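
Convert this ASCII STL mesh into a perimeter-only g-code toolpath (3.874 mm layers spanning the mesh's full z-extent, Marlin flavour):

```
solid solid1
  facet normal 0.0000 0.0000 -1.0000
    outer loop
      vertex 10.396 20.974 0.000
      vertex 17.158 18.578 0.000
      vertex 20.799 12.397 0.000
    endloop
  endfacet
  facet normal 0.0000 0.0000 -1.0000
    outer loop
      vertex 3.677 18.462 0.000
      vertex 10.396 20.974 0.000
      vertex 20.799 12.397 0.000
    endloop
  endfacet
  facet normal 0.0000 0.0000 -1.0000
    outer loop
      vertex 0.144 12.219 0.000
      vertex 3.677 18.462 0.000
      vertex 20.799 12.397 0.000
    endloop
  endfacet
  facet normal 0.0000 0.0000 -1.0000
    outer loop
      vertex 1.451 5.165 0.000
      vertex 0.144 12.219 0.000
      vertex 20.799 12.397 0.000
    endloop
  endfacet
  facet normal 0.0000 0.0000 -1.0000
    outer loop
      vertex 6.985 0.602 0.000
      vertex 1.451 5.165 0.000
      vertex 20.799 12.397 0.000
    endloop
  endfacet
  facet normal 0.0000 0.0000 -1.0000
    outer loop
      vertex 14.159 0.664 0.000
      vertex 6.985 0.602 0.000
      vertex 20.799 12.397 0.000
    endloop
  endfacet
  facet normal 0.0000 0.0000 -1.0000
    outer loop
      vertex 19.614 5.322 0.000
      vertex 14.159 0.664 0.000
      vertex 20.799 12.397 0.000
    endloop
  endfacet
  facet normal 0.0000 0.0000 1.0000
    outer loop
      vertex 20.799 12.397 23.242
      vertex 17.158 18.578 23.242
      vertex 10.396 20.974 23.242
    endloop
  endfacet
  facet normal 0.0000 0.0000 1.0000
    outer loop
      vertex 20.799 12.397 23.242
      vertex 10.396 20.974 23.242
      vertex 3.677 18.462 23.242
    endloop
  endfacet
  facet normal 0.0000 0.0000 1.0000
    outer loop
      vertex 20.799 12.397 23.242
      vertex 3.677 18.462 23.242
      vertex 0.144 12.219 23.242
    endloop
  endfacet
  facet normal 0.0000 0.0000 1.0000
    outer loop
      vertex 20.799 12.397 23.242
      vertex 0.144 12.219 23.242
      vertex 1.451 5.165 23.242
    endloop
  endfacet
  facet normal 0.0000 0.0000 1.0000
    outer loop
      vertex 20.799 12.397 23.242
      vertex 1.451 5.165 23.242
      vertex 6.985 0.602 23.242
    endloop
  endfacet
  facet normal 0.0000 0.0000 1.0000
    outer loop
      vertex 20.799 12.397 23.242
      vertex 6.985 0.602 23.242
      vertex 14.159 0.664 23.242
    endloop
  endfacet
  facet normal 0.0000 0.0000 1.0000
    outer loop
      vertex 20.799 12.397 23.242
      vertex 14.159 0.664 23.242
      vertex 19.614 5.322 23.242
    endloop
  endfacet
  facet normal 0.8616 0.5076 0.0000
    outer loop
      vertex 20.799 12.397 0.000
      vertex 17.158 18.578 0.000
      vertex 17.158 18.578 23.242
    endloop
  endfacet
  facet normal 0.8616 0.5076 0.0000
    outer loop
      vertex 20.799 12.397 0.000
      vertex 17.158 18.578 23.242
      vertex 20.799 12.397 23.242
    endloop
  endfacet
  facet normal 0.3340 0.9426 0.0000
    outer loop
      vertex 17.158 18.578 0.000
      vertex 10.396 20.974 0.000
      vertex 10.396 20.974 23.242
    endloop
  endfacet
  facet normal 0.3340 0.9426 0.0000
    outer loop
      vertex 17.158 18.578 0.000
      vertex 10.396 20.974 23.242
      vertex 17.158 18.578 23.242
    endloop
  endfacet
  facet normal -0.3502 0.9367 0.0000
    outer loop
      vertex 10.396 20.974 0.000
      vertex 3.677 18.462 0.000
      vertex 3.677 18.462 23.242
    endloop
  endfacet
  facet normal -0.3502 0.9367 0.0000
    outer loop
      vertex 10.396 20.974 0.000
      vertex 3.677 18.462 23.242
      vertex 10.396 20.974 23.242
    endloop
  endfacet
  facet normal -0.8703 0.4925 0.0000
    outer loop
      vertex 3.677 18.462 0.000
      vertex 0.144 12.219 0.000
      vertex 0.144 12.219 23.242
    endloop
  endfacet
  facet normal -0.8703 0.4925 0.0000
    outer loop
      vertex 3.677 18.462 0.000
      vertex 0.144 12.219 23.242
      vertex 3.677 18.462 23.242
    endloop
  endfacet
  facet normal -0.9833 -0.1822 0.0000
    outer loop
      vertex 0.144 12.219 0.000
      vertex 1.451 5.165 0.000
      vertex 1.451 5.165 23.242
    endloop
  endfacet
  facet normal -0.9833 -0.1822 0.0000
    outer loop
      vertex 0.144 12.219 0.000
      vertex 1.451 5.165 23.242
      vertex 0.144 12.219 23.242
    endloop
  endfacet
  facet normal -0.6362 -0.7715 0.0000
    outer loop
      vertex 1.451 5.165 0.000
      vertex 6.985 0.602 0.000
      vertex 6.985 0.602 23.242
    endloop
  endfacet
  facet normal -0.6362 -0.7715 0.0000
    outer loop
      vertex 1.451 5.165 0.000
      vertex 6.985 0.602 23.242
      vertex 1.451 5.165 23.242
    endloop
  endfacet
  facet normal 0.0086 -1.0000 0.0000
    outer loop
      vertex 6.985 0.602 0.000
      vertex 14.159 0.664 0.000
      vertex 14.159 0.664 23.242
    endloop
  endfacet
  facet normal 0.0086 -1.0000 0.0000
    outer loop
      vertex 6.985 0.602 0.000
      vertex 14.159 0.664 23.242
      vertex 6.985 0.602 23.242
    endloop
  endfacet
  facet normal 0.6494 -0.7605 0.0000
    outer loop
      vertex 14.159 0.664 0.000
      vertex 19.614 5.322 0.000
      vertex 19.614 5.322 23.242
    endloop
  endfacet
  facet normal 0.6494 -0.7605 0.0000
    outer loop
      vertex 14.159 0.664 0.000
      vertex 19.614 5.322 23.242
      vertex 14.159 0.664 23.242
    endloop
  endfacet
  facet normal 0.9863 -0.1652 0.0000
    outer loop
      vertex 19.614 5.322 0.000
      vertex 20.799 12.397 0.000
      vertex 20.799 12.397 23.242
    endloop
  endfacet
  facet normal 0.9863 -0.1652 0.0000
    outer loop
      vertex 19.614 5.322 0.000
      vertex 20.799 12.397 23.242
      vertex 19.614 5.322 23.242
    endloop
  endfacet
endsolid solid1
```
; perimeter-only toolpath
G21 ; units = mm
G90 ; absolute positioning
G28 ; home
; layer 1
G0 Z3.874
G0 X20.799 Y12.397
G1 X17.158 Y18.578
G1 X10.396 Y20.974
G1 X3.677 Y18.462
G1 X0.144 Y12.219
G1 X1.451 Y5.165
G1 X6.985 Y0.602
G1 X14.159 Y0.664
G1 X19.614 Y5.322
G1 X20.799 Y12.397
; layer 2
G0 Z7.747
G0 X20.799 Y12.397
G1 X17.158 Y18.578
G1 X10.396 Y20.974
G1 X3.677 Y18.462
G1 X0.144 Y12.219
G1 X1.451 Y5.165
G1 X6.985 Y0.602
G1 X14.159 Y0.664
G1 X19.614 Y5.322
G1 X20.799 Y12.397
; layer 3
G0 Z11.621
G0 X20.799 Y12.397
G1 X17.158 Y18.578
G1 X10.396 Y20.974
G1 X3.677 Y18.462
G1 X0.144 Y12.219
G1 X1.451 Y5.165
G1 X6.985 Y0.602
G1 X14.159 Y0.664
G1 X19.614 Y5.322
G1 X20.799 Y12.397
; layer 4
G0 Z15.495
G0 X20.799 Y12.397
G1 X17.158 Y18.578
G1 X10.396 Y20.974
G1 X3.677 Y18.462
G1 X0.144 Y12.219
G1 X1.451 Y5.165
G1 X6.985 Y0.602
G1 X14.159 Y0.664
G1 X19.614 Y5.322
G1 X20.799 Y12.397
; layer 5
G0 Z19.368
G0 X20.799 Y12.397
G1 X17.158 Y18.578
G1 X10.396 Y20.974
G1 X3.677 Y18.462
G1 X0.144 Y12.219
G1 X1.451 Y5.165
G1 X6.985 Y0.602
G1 X14.159 Y0.664
G1 X19.614 Y5.322
G1 X20.799 Y12.397
; layer 6
G0 Z23.242
G0 X20.799 Y12.397
G1 X17.158 Y18.578
G1 X10.396 Y20.974
G1 X3.677 Y18.462
G1 X0.144 Y12.219
G1 X1.451 Y5.165
G1 X6.985 Y0.602
G1 X14.159 Y0.664
G1 X19.614 Y5.322
G1 X20.799 Y12.397
M2 ; end

The solid is a regular 9-sided prism (a cylinder approximated with 9 flat sides), circumscribed radius ≈ 10.5 mm, height ≈ 23.2 mm. Slicing at Δz = 3.874 mm — 6 equal slices spanning the solid's height, so layer i sits at z = i·h/6 — gives 6 non-empty perimeters. Each is a 9-segment closed polygon; G0 lifts to the layer z and rapids to the start vertex, then G1 traces the edges.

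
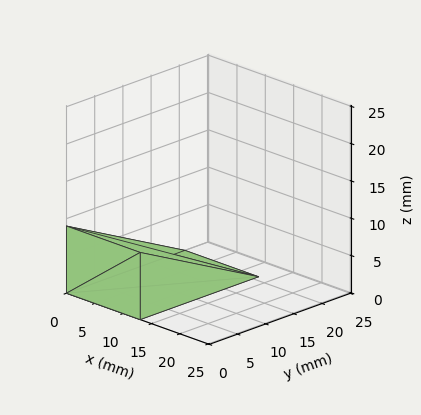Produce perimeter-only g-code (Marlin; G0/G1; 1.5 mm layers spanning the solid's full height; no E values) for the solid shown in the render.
Reading the render: the shape is a wedge (ramp): 13 × 21 mm base, rising to 9 mm along the y=0 edge and sloping linearly to z=0 at y=21 (dimensions read to the nearest mm from the axis ticks). For the g-code, the solid's height is divided into equal slices at the stated Δz and each level perimeter traced with G1 moves after a G0 lift.

; perimeter-only toolpath
G21 ; units = mm
G90 ; absolute positioning
G28 ; home
; layer 1
G0 Z1.5
G0 X0.0 Y0.0
G1 X13.0 Y0.0
G1 X13.0 Y17.5
G1 X0.0 Y17.5
G1 X0.0 Y0.0
; layer 2
G0 Z3.0
G0 X0.0 Y0.0
G1 X13.0 Y0.0
G1 X13.0 Y14.0
G1 X0.0 Y14.0
G1 X0.0 Y0.0
; layer 3
G0 Z4.5
G0 X0.0 Y0.0
G1 X13.0 Y0.0
G1 X13.0 Y10.5
G1 X0.0 Y10.5
G1 X0.0 Y0.0
; layer 4
G0 Z6.0
G0 X0.0 Y0.0
G1 X13.0 Y0.0
G1 X13.0 Y7.0
G1 X0.0 Y7.0
G1 X0.0 Y0.0
; layer 5
G0 Z7.5
G0 X0.0 Y0.0
G1 X13.0 Y0.0
G1 X13.0 Y3.5
G1 X0.0 Y3.5
G1 X0.0 Y0.0
M2 ; end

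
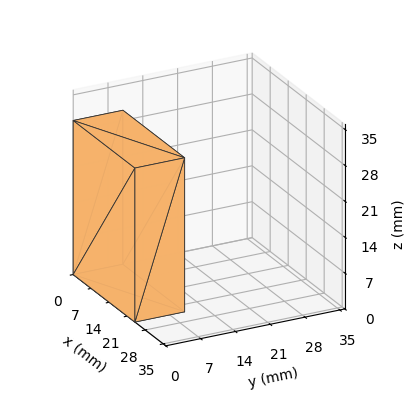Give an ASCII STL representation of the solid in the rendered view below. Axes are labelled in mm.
Reading the render: the shape is a rectangular box, roughly 24 × 10 mm footprint and 30 mm tall (dimensions read to the nearest mm from the axis ticks). For the STL, each face is triangulated and given an outward normal.

solid part
  facet normal 0.0000 0.0000 -1.0000
    outer loop
      vertex 24.00 10.00 0.00
      vertex 24.00 0.00 0.00
      vertex 0.00 0.00 0.00
    endloop
  endfacet
  facet normal 0.0000 0.0000 -1.0000
    outer loop
      vertex 0.00 10.00 0.00
      vertex 24.00 10.00 0.00
      vertex 0.00 0.00 0.00
    endloop
  endfacet
  facet normal 0.0000 0.0000 1.0000
    outer loop
      vertex 0.00 0.00 30.00
      vertex 24.00 0.00 30.00
      vertex 24.00 10.00 30.00
    endloop
  endfacet
  facet normal 0.0000 0.0000 1.0000
    outer loop
      vertex 0.00 0.00 30.00
      vertex 24.00 10.00 30.00
      vertex 0.00 10.00 30.00
    endloop
  endfacet
  facet normal 0.0000 -1.0000 0.0000
    outer loop
      vertex 0.00 0.00 0.00
      vertex 24.00 0.00 0.00
      vertex 24.00 0.00 30.00
    endloop
  endfacet
  facet normal 0.0000 -1.0000 0.0000
    outer loop
      vertex 0.00 0.00 0.00
      vertex 24.00 0.00 30.00
      vertex 0.00 0.00 30.00
    endloop
  endfacet
  facet normal 0.0000 1.0000 0.0000
    outer loop
      vertex 24.00 10.00 30.00
      vertex 24.00 10.00 0.00
      vertex 0.00 10.00 0.00
    endloop
  endfacet
  facet normal 0.0000 1.0000 0.0000
    outer loop
      vertex 0.00 10.00 30.00
      vertex 24.00 10.00 30.00
      vertex 0.00 10.00 0.00
    endloop
  endfacet
  facet normal -1.0000 0.0000 0.0000
    outer loop
      vertex 0.00 10.00 30.00
      vertex 0.00 10.00 0.00
      vertex 0.00 0.00 0.00
    endloop
  endfacet
  facet normal -1.0000 0.0000 0.0000
    outer loop
      vertex 0.00 0.00 30.00
      vertex 0.00 10.00 30.00
      vertex 0.00 0.00 0.00
    endloop
  endfacet
  facet normal 1.0000 0.0000 0.0000
    outer loop
      vertex 24.00 0.00 0.00
      vertex 24.00 10.00 0.00
      vertex 24.00 10.00 30.00
    endloop
  endfacet
  facet normal 1.0000 0.0000 0.0000
    outer loop
      vertex 24.00 0.00 0.00
      vertex 24.00 10.00 30.00
      vertex 24.00 0.00 30.00
    endloop
  endfacet
endsolid part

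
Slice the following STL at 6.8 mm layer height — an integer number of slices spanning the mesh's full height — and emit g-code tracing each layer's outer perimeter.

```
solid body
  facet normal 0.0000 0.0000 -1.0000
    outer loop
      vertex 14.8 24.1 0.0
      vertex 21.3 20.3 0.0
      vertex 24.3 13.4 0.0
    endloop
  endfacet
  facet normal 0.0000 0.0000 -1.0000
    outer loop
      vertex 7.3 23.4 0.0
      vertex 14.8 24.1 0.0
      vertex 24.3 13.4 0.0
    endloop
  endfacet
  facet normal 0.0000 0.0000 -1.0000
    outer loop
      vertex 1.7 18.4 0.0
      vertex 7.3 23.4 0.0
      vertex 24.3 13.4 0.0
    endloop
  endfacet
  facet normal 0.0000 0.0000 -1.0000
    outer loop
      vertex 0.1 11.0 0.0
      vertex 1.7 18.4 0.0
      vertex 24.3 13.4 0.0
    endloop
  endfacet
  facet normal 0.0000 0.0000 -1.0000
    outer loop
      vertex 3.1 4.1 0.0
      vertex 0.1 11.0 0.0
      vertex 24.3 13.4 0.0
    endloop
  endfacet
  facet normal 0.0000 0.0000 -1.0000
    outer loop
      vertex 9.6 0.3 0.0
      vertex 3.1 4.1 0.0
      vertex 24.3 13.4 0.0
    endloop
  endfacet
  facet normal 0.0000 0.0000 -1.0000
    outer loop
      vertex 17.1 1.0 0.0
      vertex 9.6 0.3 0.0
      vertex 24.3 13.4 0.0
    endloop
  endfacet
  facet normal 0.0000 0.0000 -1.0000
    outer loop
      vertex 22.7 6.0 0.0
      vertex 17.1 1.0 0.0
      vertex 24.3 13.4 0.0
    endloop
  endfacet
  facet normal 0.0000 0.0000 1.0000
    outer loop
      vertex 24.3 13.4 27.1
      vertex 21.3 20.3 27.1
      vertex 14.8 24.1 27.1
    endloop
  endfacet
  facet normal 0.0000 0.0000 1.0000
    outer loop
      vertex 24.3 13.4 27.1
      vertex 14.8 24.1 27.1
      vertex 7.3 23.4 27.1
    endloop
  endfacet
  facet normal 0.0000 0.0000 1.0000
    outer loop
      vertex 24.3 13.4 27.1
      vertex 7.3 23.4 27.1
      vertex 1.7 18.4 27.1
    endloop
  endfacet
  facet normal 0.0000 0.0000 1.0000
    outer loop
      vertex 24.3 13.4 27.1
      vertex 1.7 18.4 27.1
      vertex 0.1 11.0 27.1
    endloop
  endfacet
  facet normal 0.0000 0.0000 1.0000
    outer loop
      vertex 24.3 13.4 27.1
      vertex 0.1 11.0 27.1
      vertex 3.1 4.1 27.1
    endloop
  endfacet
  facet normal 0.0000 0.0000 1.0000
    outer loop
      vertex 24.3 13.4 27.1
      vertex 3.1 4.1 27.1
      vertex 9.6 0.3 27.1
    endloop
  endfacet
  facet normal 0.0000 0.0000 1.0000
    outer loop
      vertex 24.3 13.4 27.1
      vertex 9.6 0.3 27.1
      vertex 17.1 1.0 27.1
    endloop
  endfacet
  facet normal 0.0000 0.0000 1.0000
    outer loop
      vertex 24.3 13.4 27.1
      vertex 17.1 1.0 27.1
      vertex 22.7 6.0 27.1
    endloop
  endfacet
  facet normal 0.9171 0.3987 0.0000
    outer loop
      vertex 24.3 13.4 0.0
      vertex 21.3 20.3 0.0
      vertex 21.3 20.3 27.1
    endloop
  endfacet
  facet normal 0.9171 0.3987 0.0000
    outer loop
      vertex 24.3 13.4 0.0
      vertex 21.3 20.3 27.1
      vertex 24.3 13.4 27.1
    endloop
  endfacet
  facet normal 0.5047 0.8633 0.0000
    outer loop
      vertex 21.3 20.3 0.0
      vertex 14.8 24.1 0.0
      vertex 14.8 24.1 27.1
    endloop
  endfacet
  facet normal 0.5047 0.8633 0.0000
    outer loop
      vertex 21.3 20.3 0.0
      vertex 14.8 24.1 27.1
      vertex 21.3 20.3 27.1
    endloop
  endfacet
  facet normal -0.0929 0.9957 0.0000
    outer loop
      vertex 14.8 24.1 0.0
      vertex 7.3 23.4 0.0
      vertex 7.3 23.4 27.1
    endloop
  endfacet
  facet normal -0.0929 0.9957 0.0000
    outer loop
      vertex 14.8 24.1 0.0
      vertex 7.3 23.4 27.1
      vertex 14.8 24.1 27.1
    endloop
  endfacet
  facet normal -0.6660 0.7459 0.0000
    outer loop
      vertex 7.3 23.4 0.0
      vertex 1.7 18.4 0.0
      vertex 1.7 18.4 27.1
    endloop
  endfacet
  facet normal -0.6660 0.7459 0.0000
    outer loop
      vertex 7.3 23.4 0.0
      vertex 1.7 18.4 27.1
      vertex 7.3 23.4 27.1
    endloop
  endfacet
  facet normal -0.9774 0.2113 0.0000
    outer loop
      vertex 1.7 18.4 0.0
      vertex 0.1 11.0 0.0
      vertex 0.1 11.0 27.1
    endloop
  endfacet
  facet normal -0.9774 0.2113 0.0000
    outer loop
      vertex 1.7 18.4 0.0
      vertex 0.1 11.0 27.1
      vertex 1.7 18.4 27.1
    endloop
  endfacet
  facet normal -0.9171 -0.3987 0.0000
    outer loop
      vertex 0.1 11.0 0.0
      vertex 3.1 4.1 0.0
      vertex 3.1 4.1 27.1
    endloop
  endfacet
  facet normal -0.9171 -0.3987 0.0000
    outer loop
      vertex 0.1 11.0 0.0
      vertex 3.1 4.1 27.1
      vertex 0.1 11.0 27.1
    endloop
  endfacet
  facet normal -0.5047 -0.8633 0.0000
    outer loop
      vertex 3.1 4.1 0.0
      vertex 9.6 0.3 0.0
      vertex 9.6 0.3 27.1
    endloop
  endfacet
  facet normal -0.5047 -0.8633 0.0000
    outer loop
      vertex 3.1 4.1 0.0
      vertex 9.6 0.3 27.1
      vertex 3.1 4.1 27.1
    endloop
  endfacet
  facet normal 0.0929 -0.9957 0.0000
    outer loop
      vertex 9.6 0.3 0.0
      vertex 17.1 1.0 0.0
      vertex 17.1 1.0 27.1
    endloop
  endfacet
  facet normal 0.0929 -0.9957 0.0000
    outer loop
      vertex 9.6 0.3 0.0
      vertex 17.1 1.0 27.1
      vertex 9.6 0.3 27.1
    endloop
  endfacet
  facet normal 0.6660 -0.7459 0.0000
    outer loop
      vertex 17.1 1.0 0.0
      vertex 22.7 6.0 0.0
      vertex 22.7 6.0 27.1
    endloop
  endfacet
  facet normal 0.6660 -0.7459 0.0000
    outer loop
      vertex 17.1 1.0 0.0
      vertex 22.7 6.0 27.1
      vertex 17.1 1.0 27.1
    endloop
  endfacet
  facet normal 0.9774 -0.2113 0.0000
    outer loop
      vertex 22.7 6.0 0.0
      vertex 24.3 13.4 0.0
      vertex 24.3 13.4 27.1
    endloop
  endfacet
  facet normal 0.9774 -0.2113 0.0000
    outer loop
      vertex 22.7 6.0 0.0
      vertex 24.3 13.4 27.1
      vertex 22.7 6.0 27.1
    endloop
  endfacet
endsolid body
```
; perimeter-only toolpath
G21 ; units = mm
G90 ; absolute positioning
G28 ; home
; layer 1
G0 Z6.8
G0 X24.3 Y13.4
G1 X21.3 Y20.3
G1 X14.8 Y24.1
G1 X7.3 Y23.4
G1 X1.7 Y18.4
G1 X0.1 Y11.0
G1 X3.1 Y4.1
G1 X9.6 Y0.3
G1 X17.1 Y1.0
G1 X22.7 Y6.0
G1 X24.3 Y13.4
; layer 2
G0 Z13.6
G0 X24.3 Y13.4
G1 X21.3 Y20.3
G1 X14.8 Y24.1
G1 X7.3 Y23.4
G1 X1.7 Y18.4
G1 X0.1 Y11.0
G1 X3.1 Y4.1
G1 X9.6 Y0.3
G1 X17.1 Y1.0
G1 X22.7 Y6.0
G1 X24.3 Y13.4
; layer 3
G0 Z20.3
G0 X24.3 Y13.4
G1 X21.3 Y20.3
G1 X14.8 Y24.1
G1 X7.3 Y23.4
G1 X1.7 Y18.4
G1 X0.1 Y11.0
G1 X3.1 Y4.1
G1 X9.6 Y0.3
G1 X17.1 Y1.0
G1 X22.7 Y6.0
G1 X24.3 Y13.4
; layer 4
G0 Z27.1
G0 X24.3 Y13.4
G1 X21.3 Y20.3
G1 X14.8 Y24.1
G1 X7.3 Y23.4
G1 X1.7 Y18.4
G1 X0.1 Y11.0
G1 X3.1 Y4.1
G1 X9.6 Y0.3
G1 X17.1 Y1.0
G1 X22.7 Y6.0
G1 X24.3 Y13.4
M2 ; end

The solid is a regular 10-sided prism (a cylinder approximated with 10 flat sides), circumscribed radius ≈ 12.2 mm, height ≈ 27.1 mm. Slicing at Δz = 6.8 mm — 4 equal slices spanning the solid's height, so layer i sits at z = i·h/4 — gives 4 non-empty perimeters. Each is a 10-segment closed polygon; G0 lifts to the layer z and rapids to the start vertex, then G1 traces the edges.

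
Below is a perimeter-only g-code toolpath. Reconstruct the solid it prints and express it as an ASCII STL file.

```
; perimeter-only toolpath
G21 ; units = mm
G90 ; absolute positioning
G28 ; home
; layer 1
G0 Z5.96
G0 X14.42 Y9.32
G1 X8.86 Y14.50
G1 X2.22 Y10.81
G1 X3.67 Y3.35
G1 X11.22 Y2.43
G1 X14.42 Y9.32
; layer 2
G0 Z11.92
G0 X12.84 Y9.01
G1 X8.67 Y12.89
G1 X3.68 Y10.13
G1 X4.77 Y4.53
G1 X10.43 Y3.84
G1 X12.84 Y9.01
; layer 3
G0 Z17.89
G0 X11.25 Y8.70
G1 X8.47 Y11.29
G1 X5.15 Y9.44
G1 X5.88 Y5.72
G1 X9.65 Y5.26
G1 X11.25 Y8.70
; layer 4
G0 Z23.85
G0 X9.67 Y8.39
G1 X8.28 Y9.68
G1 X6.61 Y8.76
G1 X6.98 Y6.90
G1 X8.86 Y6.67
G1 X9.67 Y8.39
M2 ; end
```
solid part
  facet normal 0.0000 0.0000 -1.0000
    outer loop
      vertex 0.75 11.49 0.00
      vertex 9.06 16.10 0.00
      vertex 16.01 9.63 0.00
    endloop
  endfacet
  facet normal 0.0000 0.0000 -1.0000
    outer loop
      vertex 2.57 2.17 0.00
      vertex 0.75 11.49 0.00
      vertex 16.01 9.63 0.00
    endloop
  endfacet
  facet normal 0.0000 0.0000 -1.0000
    outer loop
      vertex 12.00 1.02 0.00
      vertex 2.57 2.17 0.00
      vertex 16.01 9.63 0.00
    endloop
  endfacet
  facet normal 0.6656 0.7149 0.2142
    outer loop
      vertex 16.01 9.63 0.00
      vertex 9.06 16.10 0.00
      vertex 8.08 8.08 29.81
    endloop
  endfacet
  facet normal -0.4738 0.8542 0.2142
    outer loop
      vertex 9.06 16.10 0.00
      vertex 0.75 11.49 0.00
      vertex 8.08 8.08 29.81
    endloop
  endfacet
  facet normal -0.9587 -0.1872 0.2143
    outer loop
      vertex 0.75 11.49 0.00
      vertex 2.57 2.17 0.00
      vertex 8.08 8.08 29.81
    endloop
  endfacet
  facet normal -0.1182 -0.9696 0.2141
    outer loop
      vertex 2.57 2.17 0.00
      vertex 12.00 1.02 0.00
      vertex 8.08 8.08 29.81
    endloop
  endfacet
  facet normal 0.8855 -0.4124 0.2141
    outer loop
      vertex 12.00 1.02 0.00
      vertex 16.01 9.63 0.00
      vertex 8.08 8.08 29.81
    endloop
  endfacet
endsolid part

The G0 Z moves step by Δz≈5.96 mm. The G1 loops shrink linearly with z, so the solid tapers from its base footprint up to z≈29.8. Closing with a flat bottom cap and the tapered top and triangulating gives 8 facets — a regular 5-sided pyramid, base circumscribed radius ≈ 8.08 mm, apex at z ≈ 29.8 mm.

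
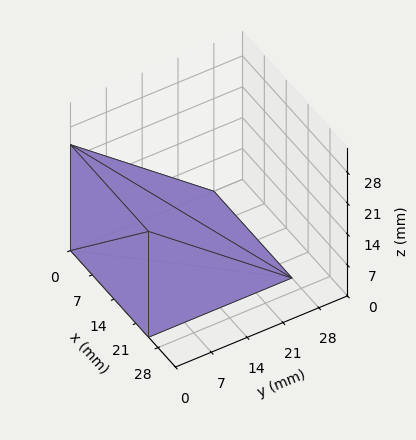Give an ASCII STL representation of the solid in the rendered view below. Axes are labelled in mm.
Reading the render: the shape is a wedge (ramp): 25 × 28 mm base, rising to 24 mm along the y=0 edge and sloping linearly to z=0 at y=28 (dimensions read to the nearest mm from the axis ticks). For the STL, each face is triangulated and given an outward normal.

solid part
  facet normal 0.0000 0.0000 -1.0000
    outer loop
      vertex 25.00 28.00 0.00
      vertex 25.00 0.00 0.00
      vertex 0.00 0.00 0.00
    endloop
  endfacet
  facet normal 0.0000 0.0000 -1.0000
    outer loop
      vertex 0.00 28.00 0.00
      vertex 25.00 28.00 0.00
      vertex 0.00 0.00 0.00
    endloop
  endfacet
  facet normal 0.0000 -1.0000 0.0000
    outer loop
      vertex 0.00 0.00 0.00
      vertex 25.00 0.00 0.00
      vertex 25.00 0.00 24.00
    endloop
  endfacet
  facet normal 0.0000 -1.0000 0.0000
    outer loop
      vertex 0.00 0.00 0.00
      vertex 25.00 0.00 24.00
      vertex 0.00 0.00 24.00
    endloop
  endfacet
  facet normal 0.0000 0.6508 0.7593
    outer loop
      vertex 0.00 0.00 24.00
      vertex 25.00 0.00 24.00
      vertex 25.00 28.00 0.00
    endloop
  endfacet
  facet normal 0.0000 0.6508 0.7593
    outer loop
      vertex 0.00 0.00 24.00
      vertex 25.00 28.00 0.00
      vertex 0.00 28.00 0.00
    endloop
  endfacet
  facet normal -1.0000 0.0000 0.0000
    outer loop
      vertex 0.00 0.00 24.00
      vertex 0.00 28.00 0.00
      vertex 0.00 0.00 0.00
    endloop
  endfacet
  facet normal 1.0000 0.0000 0.0000
    outer loop
      vertex 25.00 0.00 0.00
      vertex 25.00 28.00 0.00
      vertex 25.00 0.00 24.00
    endloop
  endfacet
endsolid part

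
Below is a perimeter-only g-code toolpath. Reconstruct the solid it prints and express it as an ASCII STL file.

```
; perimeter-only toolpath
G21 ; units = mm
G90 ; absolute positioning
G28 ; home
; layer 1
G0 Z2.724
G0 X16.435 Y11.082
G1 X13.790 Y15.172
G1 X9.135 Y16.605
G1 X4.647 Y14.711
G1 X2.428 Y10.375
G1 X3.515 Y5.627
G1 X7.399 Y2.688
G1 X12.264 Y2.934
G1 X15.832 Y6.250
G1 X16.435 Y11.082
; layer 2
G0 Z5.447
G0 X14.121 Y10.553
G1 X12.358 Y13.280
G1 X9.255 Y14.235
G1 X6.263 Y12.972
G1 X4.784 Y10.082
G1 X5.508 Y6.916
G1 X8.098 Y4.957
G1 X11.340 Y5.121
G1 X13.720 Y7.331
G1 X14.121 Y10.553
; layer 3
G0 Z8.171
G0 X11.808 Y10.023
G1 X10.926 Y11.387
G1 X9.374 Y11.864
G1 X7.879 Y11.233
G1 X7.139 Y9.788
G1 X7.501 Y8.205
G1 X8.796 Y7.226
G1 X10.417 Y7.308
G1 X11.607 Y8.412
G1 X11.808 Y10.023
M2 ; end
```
solid part
  facet normal 0.0000 0.0000 -1.0000
    outer loop
      vertex 9.015 18.976 0.000
      vertex 15.222 17.065 0.000
      vertex 18.749 11.612 0.000
    endloop
  endfacet
  facet normal 0.0000 0.0000 -1.0000
    outer loop
      vertex 3.032 16.450 0.000
      vertex 9.015 18.976 0.000
      vertex 18.749 11.612 0.000
    endloop
  endfacet
  facet normal 0.0000 0.0000 -1.0000
    outer loop
      vertex 0.073 10.669 0.000
      vertex 3.032 16.450 0.000
      vertex 18.749 11.612 0.000
    endloop
  endfacet
  facet normal 0.0000 0.0000 -1.0000
    outer loop
      vertex 1.522 4.338 0.000
      vertex 0.073 10.669 0.000
      vertex 18.749 11.612 0.000
    endloop
  endfacet
  facet normal 0.0000 0.0000 -1.0000
    outer loop
      vertex 6.701 0.420 0.000
      vertex 1.522 4.338 0.000
      vertex 18.749 11.612 0.000
    endloop
  endfacet
  facet normal 0.0000 0.0000 -1.0000
    outer loop
      vertex 13.187 0.748 0.000
      vertex 6.701 0.420 0.000
      vertex 18.749 11.612 0.000
    endloop
  endfacet
  facet normal 0.0000 0.0000 -1.0000
    outer loop
      vertex 17.945 5.168 0.000
      vertex 13.187 0.748 0.000
      vertex 18.749 11.612 0.000
    endloop
  endfacet
  facet normal 0.6497 0.4202 0.6335
    outer loop
      vertex 18.749 11.612 0.000
      vertex 15.222 17.065 0.000
      vertex 9.494 9.494 10.895
    endloop
  endfacet
  facet normal 0.2277 0.7395 0.6335
    outer loop
      vertex 15.222 17.065 0.000
      vertex 9.015 18.976 0.000
      vertex 9.494 9.494 10.895
    endloop
  endfacet
  facet normal -0.3009 0.7128 0.6336
    outer loop
      vertex 9.015 18.976 0.000
      vertex 3.032 16.450 0.000
      vertex 9.494 9.494 10.895
    endloop
  endfacet
  facet normal -0.6887 0.3525 0.6336
    outer loop
      vertex 3.032 16.450 0.000
      vertex 0.073 10.669 0.000
      vertex 9.494 9.494 10.895
    endloop
  endfacet
  facet normal -0.7542 -0.1726 0.6335
    outer loop
      vertex 0.073 10.669 0.000
      vertex 1.522 4.338 0.000
      vertex 9.494 9.494 10.895
    endloop
  endfacet
  facet normal -0.4668 -0.6170 0.6336
    outer loop
      vertex 1.522 4.338 0.000
      vertex 6.701 0.420 0.000
      vertex 9.494 9.494 10.895
    endloop
  endfacet
  facet normal 0.0391 -0.7727 0.6335
    outer loop
      vertex 6.701 0.420 0.000
      vertex 13.187 0.748 0.000
      vertex 9.494 9.494 10.895
    endloop
  endfacet
  facet normal 0.5266 -0.5669 0.6335
    outer loop
      vertex 13.187 0.748 0.000
      vertex 17.945 5.168 0.000
      vertex 9.494 9.494 10.895
    endloop
  endfacet
  facet normal 0.7677 -0.0958 0.6336
    outer loop
      vertex 17.945 5.168 0.000
      vertex 18.749 11.612 0.000
      vertex 9.494 9.494 10.895
    endloop
  endfacet
endsolid part

The G0 Z moves step by Δz≈2.724 mm. The G1 loops shrink linearly with z, so the solid tapers from its base footprint up to z≈10.9. Closing with a flat bottom cap and the tapered top and triangulating gives 16 facets — a regular 9-sided pyramid, base circumscribed radius ≈ 9.49 mm, apex at z ≈ 10.9 mm.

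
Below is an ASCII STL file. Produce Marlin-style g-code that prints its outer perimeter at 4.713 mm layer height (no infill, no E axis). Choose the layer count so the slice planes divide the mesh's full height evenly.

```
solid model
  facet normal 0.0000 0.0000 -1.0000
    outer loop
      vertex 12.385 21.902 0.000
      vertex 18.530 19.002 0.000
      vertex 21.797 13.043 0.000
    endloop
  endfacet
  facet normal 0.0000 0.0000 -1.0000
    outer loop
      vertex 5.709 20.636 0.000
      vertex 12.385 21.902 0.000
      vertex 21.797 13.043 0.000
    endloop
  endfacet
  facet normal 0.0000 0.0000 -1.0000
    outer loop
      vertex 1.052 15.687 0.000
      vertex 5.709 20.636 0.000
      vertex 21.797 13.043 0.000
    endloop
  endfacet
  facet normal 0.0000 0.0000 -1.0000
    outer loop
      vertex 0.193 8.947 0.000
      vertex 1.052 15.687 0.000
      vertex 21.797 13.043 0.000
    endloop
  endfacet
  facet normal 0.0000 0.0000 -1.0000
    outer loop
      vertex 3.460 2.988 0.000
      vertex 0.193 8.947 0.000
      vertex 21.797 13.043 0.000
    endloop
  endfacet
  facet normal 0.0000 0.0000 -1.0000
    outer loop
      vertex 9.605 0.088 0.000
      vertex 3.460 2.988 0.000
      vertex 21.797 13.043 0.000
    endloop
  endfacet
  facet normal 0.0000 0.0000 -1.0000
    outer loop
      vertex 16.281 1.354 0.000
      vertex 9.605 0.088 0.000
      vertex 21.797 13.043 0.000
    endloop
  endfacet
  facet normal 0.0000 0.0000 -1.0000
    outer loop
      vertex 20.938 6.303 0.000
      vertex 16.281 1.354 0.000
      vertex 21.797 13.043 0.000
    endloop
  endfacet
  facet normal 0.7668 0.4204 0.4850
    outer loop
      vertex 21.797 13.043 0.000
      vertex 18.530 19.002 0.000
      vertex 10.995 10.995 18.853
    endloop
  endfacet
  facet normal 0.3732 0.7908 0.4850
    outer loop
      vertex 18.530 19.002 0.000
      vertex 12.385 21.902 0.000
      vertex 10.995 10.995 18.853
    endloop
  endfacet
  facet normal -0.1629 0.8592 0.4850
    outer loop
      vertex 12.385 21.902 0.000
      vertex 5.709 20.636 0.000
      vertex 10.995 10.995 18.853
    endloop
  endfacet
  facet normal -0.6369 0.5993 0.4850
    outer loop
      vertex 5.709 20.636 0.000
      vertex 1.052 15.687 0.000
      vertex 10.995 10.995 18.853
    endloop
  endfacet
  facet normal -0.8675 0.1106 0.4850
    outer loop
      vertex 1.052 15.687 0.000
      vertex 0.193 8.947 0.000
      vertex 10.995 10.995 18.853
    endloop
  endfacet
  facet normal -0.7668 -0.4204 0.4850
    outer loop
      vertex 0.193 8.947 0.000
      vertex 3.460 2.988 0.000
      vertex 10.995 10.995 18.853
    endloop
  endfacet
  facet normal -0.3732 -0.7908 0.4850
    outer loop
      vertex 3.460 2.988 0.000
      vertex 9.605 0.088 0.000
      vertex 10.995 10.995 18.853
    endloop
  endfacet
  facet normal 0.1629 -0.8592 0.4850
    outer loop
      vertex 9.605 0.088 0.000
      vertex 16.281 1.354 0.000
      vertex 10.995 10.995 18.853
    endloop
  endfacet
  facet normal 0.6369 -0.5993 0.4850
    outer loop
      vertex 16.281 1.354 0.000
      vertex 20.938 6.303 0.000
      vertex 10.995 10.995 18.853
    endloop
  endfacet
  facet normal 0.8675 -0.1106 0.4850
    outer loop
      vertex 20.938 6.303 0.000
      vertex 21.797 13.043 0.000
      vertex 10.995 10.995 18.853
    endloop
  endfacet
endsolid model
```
; perimeter-only toolpath
G21 ; units = mm
G90 ; absolute positioning
G28 ; home
; layer 1
G0 Z4.713
G0 X19.097 Y12.531
G1 X16.646 Y17.000
G1 X12.037 Y19.175
G1 X7.030 Y18.226
G1 X3.538 Y14.514
G1 X2.893 Y9.459
G1 X5.344 Y4.990
G1 X9.953 Y2.815
G1 X14.959 Y3.764
G1 X18.452 Y7.476
G1 X19.097 Y12.531
; layer 2
G0 Z9.427
G0 X16.396 Y12.019
G1 X14.762 Y14.998
G1 X11.690 Y16.448
G1 X8.352 Y15.816
G1 X6.023 Y13.341
G1 X5.594 Y9.971
G1 X7.227 Y6.991
G1 X10.300 Y5.541
G1 X13.638 Y6.175
G1 X15.966 Y8.649
G1 X16.396 Y12.019
; layer 3
G0 Z14.140
G0 X13.695 Y11.507
G1 X12.879 Y12.997
G1 X11.342 Y13.722
G1 X9.674 Y13.405
G1 X8.509 Y12.168
G1 X8.294 Y10.483
G1 X9.111 Y8.993
G1 X10.648 Y8.268
G1 X12.316 Y8.585
G1 X13.481 Y9.822
G1 X13.695 Y11.507
M2 ; end

The solid is a regular 10-sided pyramid, base circumscribed radius ≈ 11 mm, apex at z ≈ 18.9 mm. Slicing at Δz = 4.713 mm — 4 equal slices spanning the solid's height, so layer i sits at z = i·h/4 — gives 3 non-empty perimeters. Each is a 10-segment closed polygon; G0 lifts to the layer z and rapids to the start vertex, then G1 traces the edges. The cross-section shrinks linearly with z (the slice at the apex is degenerate and omitted).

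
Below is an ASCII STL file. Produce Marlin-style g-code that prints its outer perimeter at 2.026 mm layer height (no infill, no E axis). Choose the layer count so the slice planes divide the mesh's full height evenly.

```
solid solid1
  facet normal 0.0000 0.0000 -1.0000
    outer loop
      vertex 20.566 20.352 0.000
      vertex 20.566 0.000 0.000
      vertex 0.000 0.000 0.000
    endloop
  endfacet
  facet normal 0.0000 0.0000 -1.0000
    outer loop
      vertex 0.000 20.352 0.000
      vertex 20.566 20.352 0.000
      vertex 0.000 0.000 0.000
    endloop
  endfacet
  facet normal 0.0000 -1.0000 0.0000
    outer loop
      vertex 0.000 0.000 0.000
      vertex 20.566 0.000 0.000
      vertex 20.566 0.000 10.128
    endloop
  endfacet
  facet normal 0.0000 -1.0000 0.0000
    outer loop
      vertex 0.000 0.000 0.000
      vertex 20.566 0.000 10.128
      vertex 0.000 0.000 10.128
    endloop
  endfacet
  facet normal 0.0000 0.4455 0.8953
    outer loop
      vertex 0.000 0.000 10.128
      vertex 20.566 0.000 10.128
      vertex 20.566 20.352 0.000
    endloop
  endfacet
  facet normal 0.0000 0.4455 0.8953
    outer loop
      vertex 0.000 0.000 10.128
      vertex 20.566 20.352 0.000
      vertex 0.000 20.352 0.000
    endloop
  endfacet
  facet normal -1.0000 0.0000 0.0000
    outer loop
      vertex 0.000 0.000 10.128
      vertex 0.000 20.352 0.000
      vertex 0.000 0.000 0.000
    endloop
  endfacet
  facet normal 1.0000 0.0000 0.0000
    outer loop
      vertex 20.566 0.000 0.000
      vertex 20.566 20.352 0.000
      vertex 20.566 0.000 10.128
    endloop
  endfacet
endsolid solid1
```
; perimeter-only toolpath
G21 ; units = mm
G90 ; absolute positioning
G28 ; home
; layer 1
G0 Z2.026
G0 X0.000 Y0.000
G1 X20.566 Y0.000
G1 X20.566 Y16.282
G1 X0.000 Y16.282
G1 X0.000 Y0.000
; layer 2
G0 Z4.051
G0 X0.000 Y0.000
G1 X20.566 Y0.000
G1 X20.566 Y12.211
G1 X0.000 Y12.211
G1 X0.000 Y0.000
; layer 3
G0 Z6.077
G0 X0.000 Y0.000
G1 X20.566 Y0.000
G1 X20.566 Y8.141
G1 X0.000 Y8.141
G1 X0.000 Y0.000
; layer 4
G0 Z8.102
G0 X0.000 Y0.000
G1 X20.566 Y0.000
G1 X20.566 Y4.070
G1 X0.000 Y4.070
G1 X0.000 Y0.000
M2 ; end

The solid is a wedge (ramp): 20.6 × 20.4 mm base, rising to 10.1 mm along the y=0 edge and sloping linearly to z=0 at y=20.4. Slicing at Δz = 2.026 mm — 5 equal slices spanning the solid's height, so layer i sits at z = i·h/5 — gives 4 non-empty perimeters. Each is a 4-segment closed polygon; G0 lifts to the layer z and rapids to the start vertex, then G1 traces the edges. The cross-section shrinks linearly with z (the slice at the apex is degenerate and omitted).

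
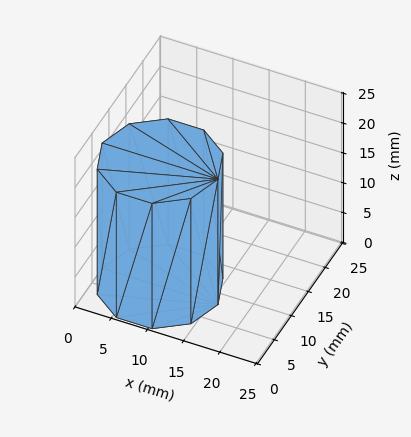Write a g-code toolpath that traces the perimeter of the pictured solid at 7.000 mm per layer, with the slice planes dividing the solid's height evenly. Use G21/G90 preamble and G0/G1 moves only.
Reading the render: the shape is a regular 10-sided prism (a cylinder approximated with 10 flat sides), circumscribed radius ≈ 8 mm, height ≈ 21 mm (dimensions read to the nearest mm from the axis ticks). For the g-code, the solid's height is divided into equal slices at the stated Δz and each level perimeter traced with G1 moves after a G0 lift.

; perimeter-only toolpath
G21 ; units = mm
G90 ; absolute positioning
G28 ; home
; layer 1
G0 Z7.000
G0 X16.000 Y8.000
G1 X14.472 Y12.702
G1 X10.472 Y15.608
G1 X5.528 Y15.608
G1 X1.528 Y12.702
G1 X0.000 Y8.000
G1 X1.528 Y3.298
G1 X5.528 Y0.392
G1 X10.472 Y0.392
G1 X14.472 Y3.298
G1 X16.000 Y8.000
; layer 2
G0 Z14.000
G0 X16.000 Y8.000
G1 X14.472 Y12.702
G1 X10.472 Y15.608
G1 X5.528 Y15.608
G1 X1.528 Y12.702
G1 X0.000 Y8.000
G1 X1.528 Y3.298
G1 X5.528 Y0.392
G1 X10.472 Y0.392
G1 X14.472 Y3.298
G1 X16.000 Y8.000
; layer 3
G0 Z21.000
G0 X16.000 Y8.000
G1 X14.472 Y12.702
G1 X10.472 Y15.608
G1 X5.528 Y15.608
G1 X1.528 Y12.702
G1 X0.000 Y8.000
G1 X1.528 Y3.298
G1 X5.528 Y0.392
G1 X10.472 Y0.392
G1 X14.472 Y3.298
G1 X16.000 Y8.000
M2 ; end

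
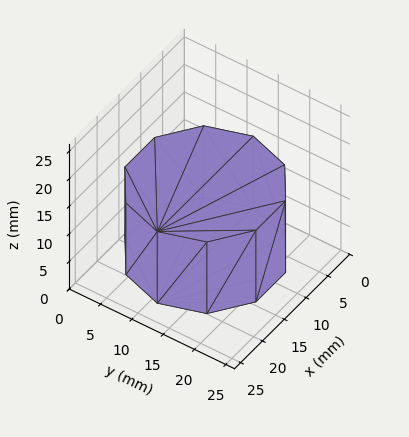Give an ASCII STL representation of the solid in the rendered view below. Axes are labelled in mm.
Reading the render: the shape is a regular 10-sided prism (a cylinder approximated with 10 flat sides), circumscribed radius ≈ 11 mm, height ≈ 13 mm (dimensions read to the nearest mm from the axis ticks). For the STL, each face is triangulated and given an outward normal.

solid part
  facet normal 0.0000 0.0000 -1.0000
    outer loop
      vertex 14.399 21.462 0.000
      vertex 19.899 17.466 0.000
      vertex 22.000 11.000 0.000
    endloop
  endfacet
  facet normal 0.0000 0.0000 -1.0000
    outer loop
      vertex 7.601 21.462 0.000
      vertex 14.399 21.462 0.000
      vertex 22.000 11.000 0.000
    endloop
  endfacet
  facet normal 0.0000 0.0000 -1.0000
    outer loop
      vertex 2.101 17.466 0.000
      vertex 7.601 21.462 0.000
      vertex 22.000 11.000 0.000
    endloop
  endfacet
  facet normal 0.0000 0.0000 -1.0000
    outer loop
      vertex 0.000 11.000 0.000
      vertex 2.101 17.466 0.000
      vertex 22.000 11.000 0.000
    endloop
  endfacet
  facet normal 0.0000 0.0000 -1.0000
    outer loop
      vertex 2.101 4.534 0.000
      vertex 0.000 11.000 0.000
      vertex 22.000 11.000 0.000
    endloop
  endfacet
  facet normal 0.0000 0.0000 -1.0000
    outer loop
      vertex 7.601 0.538 0.000
      vertex 2.101 4.534 0.000
      vertex 22.000 11.000 0.000
    endloop
  endfacet
  facet normal 0.0000 0.0000 -1.0000
    outer loop
      vertex 14.399 0.538 0.000
      vertex 7.601 0.538 0.000
      vertex 22.000 11.000 0.000
    endloop
  endfacet
  facet normal 0.0000 0.0000 -1.0000
    outer loop
      vertex 19.899 4.534 0.000
      vertex 14.399 0.538 0.000
      vertex 22.000 11.000 0.000
    endloop
  endfacet
  facet normal 0.0000 0.0000 1.0000
    outer loop
      vertex 22.000 11.000 13.000
      vertex 19.899 17.466 13.000
      vertex 14.399 21.462 13.000
    endloop
  endfacet
  facet normal 0.0000 0.0000 1.0000
    outer loop
      vertex 22.000 11.000 13.000
      vertex 14.399 21.462 13.000
      vertex 7.601 21.462 13.000
    endloop
  endfacet
  facet normal 0.0000 0.0000 1.0000
    outer loop
      vertex 22.000 11.000 13.000
      vertex 7.601 21.462 13.000
      vertex 2.101 17.466 13.000
    endloop
  endfacet
  facet normal 0.0000 0.0000 1.0000
    outer loop
      vertex 22.000 11.000 13.000
      vertex 2.101 17.466 13.000
      vertex 0.000 11.000 13.000
    endloop
  endfacet
  facet normal 0.0000 0.0000 1.0000
    outer loop
      vertex 22.000 11.000 13.000
      vertex 0.000 11.000 13.000
      vertex 2.101 4.534 13.000
    endloop
  endfacet
  facet normal 0.0000 0.0000 1.0000
    outer loop
      vertex 22.000 11.000 13.000
      vertex 2.101 4.534 13.000
      vertex 7.601 0.538 13.000
    endloop
  endfacet
  facet normal 0.0000 0.0000 1.0000
    outer loop
      vertex 22.000 11.000 13.000
      vertex 7.601 0.538 13.000
      vertex 14.399 0.538 13.000
    endloop
  endfacet
  facet normal 0.0000 0.0000 1.0000
    outer loop
      vertex 22.000 11.000 13.000
      vertex 14.399 0.538 13.000
      vertex 19.899 4.534 13.000
    endloop
  endfacet
  facet normal 0.9511 0.3090 0.0000
    outer loop
      vertex 22.000 11.000 0.000
      vertex 19.899 17.466 0.000
      vertex 19.899 17.466 13.000
    endloop
  endfacet
  facet normal 0.9511 0.3090 0.0000
    outer loop
      vertex 22.000 11.000 0.000
      vertex 19.899 17.466 13.000
      vertex 22.000 11.000 13.000
    endloop
  endfacet
  facet normal 0.5878 0.8090 0.0000
    outer loop
      vertex 19.899 17.466 0.000
      vertex 14.399 21.462 0.000
      vertex 14.399 21.462 13.000
    endloop
  endfacet
  facet normal 0.5878 0.8090 0.0000
    outer loop
      vertex 19.899 17.466 0.000
      vertex 14.399 21.462 13.000
      vertex 19.899 17.466 13.000
    endloop
  endfacet
  facet normal 0.0000 1.0000 0.0000
    outer loop
      vertex 14.399 21.462 0.000
      vertex 7.601 21.462 0.000
      vertex 7.601 21.462 13.000
    endloop
  endfacet
  facet normal 0.0000 1.0000 0.0000
    outer loop
      vertex 14.399 21.462 0.000
      vertex 7.601 21.462 13.000
      vertex 14.399 21.462 13.000
    endloop
  endfacet
  facet normal -0.5878 0.8090 0.0000
    outer loop
      vertex 7.601 21.462 0.000
      vertex 2.101 17.466 0.000
      vertex 2.101 17.466 13.000
    endloop
  endfacet
  facet normal -0.5878 0.8090 0.0000
    outer loop
      vertex 7.601 21.462 0.000
      vertex 2.101 17.466 13.000
      vertex 7.601 21.462 13.000
    endloop
  endfacet
  facet normal -0.9511 0.3090 0.0000
    outer loop
      vertex 2.101 17.466 0.000
      vertex 0.000 11.000 0.000
      vertex 0.000 11.000 13.000
    endloop
  endfacet
  facet normal -0.9511 0.3090 0.0000
    outer loop
      vertex 2.101 17.466 0.000
      vertex 0.000 11.000 13.000
      vertex 2.101 17.466 13.000
    endloop
  endfacet
  facet normal -0.9511 -0.3090 0.0000
    outer loop
      vertex 0.000 11.000 0.000
      vertex 2.101 4.534 0.000
      vertex 2.101 4.534 13.000
    endloop
  endfacet
  facet normal -0.9511 -0.3090 0.0000
    outer loop
      vertex 0.000 11.000 0.000
      vertex 2.101 4.534 13.000
      vertex 0.000 11.000 13.000
    endloop
  endfacet
  facet normal -0.5878 -0.8090 0.0000
    outer loop
      vertex 2.101 4.534 0.000
      vertex 7.601 0.538 0.000
      vertex 7.601 0.538 13.000
    endloop
  endfacet
  facet normal -0.5878 -0.8090 0.0000
    outer loop
      vertex 2.101 4.534 0.000
      vertex 7.601 0.538 13.000
      vertex 2.101 4.534 13.000
    endloop
  endfacet
  facet normal 0.0000 -1.0000 0.0000
    outer loop
      vertex 7.601 0.538 0.000
      vertex 14.399 0.538 0.000
      vertex 14.399 0.538 13.000
    endloop
  endfacet
  facet normal 0.0000 -1.0000 0.0000
    outer loop
      vertex 7.601 0.538 0.000
      vertex 14.399 0.538 13.000
      vertex 7.601 0.538 13.000
    endloop
  endfacet
  facet normal 0.5878 -0.8090 0.0000
    outer loop
      vertex 14.399 0.538 0.000
      vertex 19.899 4.534 0.000
      vertex 19.899 4.534 13.000
    endloop
  endfacet
  facet normal 0.5878 -0.8090 0.0000
    outer loop
      vertex 14.399 0.538 0.000
      vertex 19.899 4.534 13.000
      vertex 14.399 0.538 13.000
    endloop
  endfacet
  facet normal 0.9511 -0.3090 0.0000
    outer loop
      vertex 19.899 4.534 0.000
      vertex 22.000 11.000 0.000
      vertex 22.000 11.000 13.000
    endloop
  endfacet
  facet normal 0.9511 -0.3090 0.0000
    outer loop
      vertex 19.899 4.534 0.000
      vertex 22.000 11.000 13.000
      vertex 19.899 4.534 13.000
    endloop
  endfacet
endsolid part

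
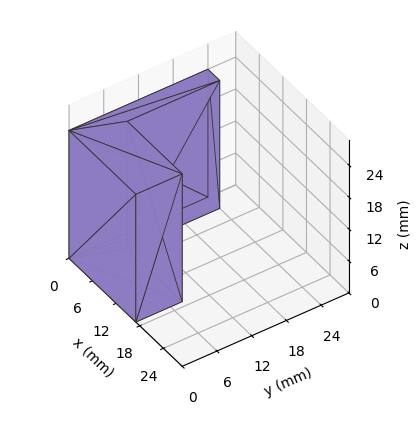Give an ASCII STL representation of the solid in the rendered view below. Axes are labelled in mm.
Reading the render: the shape is an L-shaped prism: outer 17 × 24 mm, arm thicknesses ≈ 8 mm (horizontal) and 3 mm (vertical), extruded 24 mm in z (dimensions read to the nearest mm from the axis ticks). For the STL, each face is triangulated and given an outward normal.

solid part
  facet normal 0.0000 0.0000 -1.0000
    outer loop
      vertex 17.00 8.00 0.00
      vertex 17.00 0.00 0.00
      vertex 0.00 0.00 0.00
    endloop
  endfacet
  facet normal 0.0000 0.0000 -1.0000
    outer loop
      vertex 3.00 8.00 0.00
      vertex 17.00 8.00 0.00
      vertex 0.00 0.00 0.00
    endloop
  endfacet
  facet normal 0.0000 0.0000 -1.0000
    outer loop
      vertex 3.00 24.00 0.00
      vertex 3.00 8.00 0.00
      vertex 0.00 0.00 0.00
    endloop
  endfacet
  facet normal 0.0000 0.0000 -1.0000
    outer loop
      vertex 0.00 24.00 0.00
      vertex 3.00 24.00 0.00
      vertex 0.00 0.00 0.00
    endloop
  endfacet
  facet normal 0.0000 0.0000 1.0000
    outer loop
      vertex 0.00 0.00 24.00
      vertex 17.00 0.00 24.00
      vertex 17.00 8.00 24.00
    endloop
  endfacet
  facet normal 0.0000 0.0000 1.0000
    outer loop
      vertex 0.00 0.00 24.00
      vertex 17.00 8.00 24.00
      vertex 3.00 8.00 24.00
    endloop
  endfacet
  facet normal 0.0000 0.0000 1.0000
    outer loop
      vertex 0.00 0.00 24.00
      vertex 3.00 8.00 24.00
      vertex 3.00 24.00 24.00
    endloop
  endfacet
  facet normal 0.0000 0.0000 1.0000
    outer loop
      vertex 0.00 0.00 24.00
      vertex 3.00 24.00 24.00
      vertex 0.00 24.00 24.00
    endloop
  endfacet
  facet normal 0.0000 -1.0000 0.0000
    outer loop
      vertex 0.00 0.00 0.00
      vertex 17.00 0.00 0.00
      vertex 17.00 0.00 24.00
    endloop
  endfacet
  facet normal 0.0000 -1.0000 0.0000
    outer loop
      vertex 0.00 0.00 0.00
      vertex 17.00 0.00 24.00
      vertex 0.00 0.00 24.00
    endloop
  endfacet
  facet normal 1.0000 0.0000 0.0000
    outer loop
      vertex 17.00 0.00 0.00
      vertex 17.00 8.00 0.00
      vertex 17.00 8.00 24.00
    endloop
  endfacet
  facet normal 1.0000 0.0000 0.0000
    outer loop
      vertex 17.00 0.00 0.00
      vertex 17.00 8.00 24.00
      vertex 17.00 0.00 24.00
    endloop
  endfacet
  facet normal 0.0000 1.0000 0.0000
    outer loop
      vertex 17.00 8.00 0.00
      vertex 3.00 8.00 0.00
      vertex 3.00 8.00 24.00
    endloop
  endfacet
  facet normal 0.0000 1.0000 0.0000
    outer loop
      vertex 17.00 8.00 0.00
      vertex 3.00 8.00 24.00
      vertex 17.00 8.00 24.00
    endloop
  endfacet
  facet normal 1.0000 0.0000 0.0000
    outer loop
      vertex 3.00 8.00 0.00
      vertex 3.00 24.00 0.00
      vertex 3.00 24.00 24.00
    endloop
  endfacet
  facet normal 1.0000 0.0000 0.0000
    outer loop
      vertex 3.00 8.00 0.00
      vertex 3.00 24.00 24.00
      vertex 3.00 8.00 24.00
    endloop
  endfacet
  facet normal 0.0000 1.0000 0.0000
    outer loop
      vertex 3.00 24.00 0.00
      vertex 0.00 24.00 0.00
      vertex 0.00 24.00 24.00
    endloop
  endfacet
  facet normal 0.0000 1.0000 0.0000
    outer loop
      vertex 3.00 24.00 0.00
      vertex 0.00 24.00 24.00
      vertex 3.00 24.00 24.00
    endloop
  endfacet
  facet normal -1.0000 0.0000 0.0000
    outer loop
      vertex 0.00 24.00 0.00
      vertex 0.00 0.00 0.00
      vertex 0.00 0.00 24.00
    endloop
  endfacet
  facet normal -1.0000 0.0000 0.0000
    outer loop
      vertex 0.00 24.00 0.00
      vertex 0.00 0.00 24.00
      vertex 0.00 24.00 24.00
    endloop
  endfacet
endsolid part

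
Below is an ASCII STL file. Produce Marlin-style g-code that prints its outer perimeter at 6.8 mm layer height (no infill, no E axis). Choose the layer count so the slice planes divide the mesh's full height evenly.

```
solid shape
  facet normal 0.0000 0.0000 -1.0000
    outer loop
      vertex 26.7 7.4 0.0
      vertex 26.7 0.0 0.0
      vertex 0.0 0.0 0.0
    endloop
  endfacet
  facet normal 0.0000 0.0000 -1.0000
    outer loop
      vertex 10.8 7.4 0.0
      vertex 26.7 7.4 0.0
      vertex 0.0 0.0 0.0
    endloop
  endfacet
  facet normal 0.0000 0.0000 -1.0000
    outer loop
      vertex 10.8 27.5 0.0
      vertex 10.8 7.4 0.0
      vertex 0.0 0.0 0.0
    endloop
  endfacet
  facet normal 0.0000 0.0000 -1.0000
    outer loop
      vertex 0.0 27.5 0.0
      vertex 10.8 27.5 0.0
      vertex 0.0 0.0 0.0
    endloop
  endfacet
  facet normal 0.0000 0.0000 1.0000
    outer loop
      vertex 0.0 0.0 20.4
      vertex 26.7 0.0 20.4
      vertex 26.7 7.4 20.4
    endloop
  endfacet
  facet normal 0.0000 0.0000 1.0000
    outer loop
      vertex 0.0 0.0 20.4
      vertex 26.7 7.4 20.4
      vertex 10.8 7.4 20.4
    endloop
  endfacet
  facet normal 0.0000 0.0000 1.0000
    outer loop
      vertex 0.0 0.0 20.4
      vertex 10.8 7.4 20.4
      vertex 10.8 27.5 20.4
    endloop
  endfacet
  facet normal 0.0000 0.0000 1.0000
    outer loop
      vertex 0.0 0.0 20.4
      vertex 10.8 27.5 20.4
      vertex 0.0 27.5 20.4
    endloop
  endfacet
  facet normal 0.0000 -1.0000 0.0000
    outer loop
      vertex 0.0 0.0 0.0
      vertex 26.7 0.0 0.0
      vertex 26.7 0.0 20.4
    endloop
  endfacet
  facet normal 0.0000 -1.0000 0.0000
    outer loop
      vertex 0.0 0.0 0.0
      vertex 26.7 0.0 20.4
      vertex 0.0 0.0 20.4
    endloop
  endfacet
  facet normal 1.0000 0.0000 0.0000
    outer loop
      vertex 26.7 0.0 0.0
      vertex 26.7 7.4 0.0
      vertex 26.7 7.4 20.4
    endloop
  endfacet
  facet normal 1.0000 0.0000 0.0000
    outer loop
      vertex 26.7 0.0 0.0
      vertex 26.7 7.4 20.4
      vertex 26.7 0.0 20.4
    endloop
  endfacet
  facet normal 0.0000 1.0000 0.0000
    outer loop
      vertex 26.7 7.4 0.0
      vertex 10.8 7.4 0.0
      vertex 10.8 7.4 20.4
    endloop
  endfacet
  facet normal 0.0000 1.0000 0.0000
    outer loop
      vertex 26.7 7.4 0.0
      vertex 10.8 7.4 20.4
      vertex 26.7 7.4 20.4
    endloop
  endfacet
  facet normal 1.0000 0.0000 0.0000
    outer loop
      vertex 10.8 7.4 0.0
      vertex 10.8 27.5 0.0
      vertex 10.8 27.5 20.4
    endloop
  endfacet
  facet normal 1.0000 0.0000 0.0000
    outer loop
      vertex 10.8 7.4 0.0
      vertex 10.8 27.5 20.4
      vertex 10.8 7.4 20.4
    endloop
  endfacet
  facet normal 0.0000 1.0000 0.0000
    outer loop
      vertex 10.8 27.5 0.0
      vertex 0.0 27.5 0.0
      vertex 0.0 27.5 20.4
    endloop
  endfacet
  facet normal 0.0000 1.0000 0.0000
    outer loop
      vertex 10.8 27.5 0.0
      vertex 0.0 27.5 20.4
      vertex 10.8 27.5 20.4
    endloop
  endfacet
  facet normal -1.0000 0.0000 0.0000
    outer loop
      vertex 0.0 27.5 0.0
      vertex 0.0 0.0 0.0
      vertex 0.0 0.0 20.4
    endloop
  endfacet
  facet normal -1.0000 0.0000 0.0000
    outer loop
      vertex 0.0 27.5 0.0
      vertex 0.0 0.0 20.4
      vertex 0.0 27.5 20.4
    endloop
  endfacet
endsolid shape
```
; perimeter-only toolpath
G21 ; units = mm
G90 ; absolute positioning
G28 ; home
; layer 1
G0 Z6.8
G0 X0.0 Y0.0
G1 X26.7 Y0.0
G1 X26.7 Y7.4
G1 X10.8 Y7.4
G1 X10.8 Y27.5
G1 X0.0 Y27.5
G1 X0.0 Y0.0
; layer 2
G0 Z13.6
G0 X0.0 Y0.0
G1 X26.7 Y0.0
G1 X26.7 Y7.4
G1 X10.8 Y7.4
G1 X10.8 Y27.5
G1 X0.0 Y27.5
G1 X0.0 Y0.0
; layer 3
G0 Z20.4
G0 X0.0 Y0.0
G1 X26.7 Y0.0
G1 X26.7 Y7.4
G1 X10.8 Y7.4
G1 X10.8 Y27.5
G1 X0.0 Y27.5
G1 X0.0 Y0.0
M2 ; end

The solid is an L-shaped prism: outer 26.7 × 27.5 mm, arm thicknesses ≈ 7.4 mm (horizontal) and 10.8 mm (vertical), extruded 20.4 mm in z. Slicing at Δz = 6.8 mm — 3 equal slices spanning the solid's height, so layer i sits at z = i·h/3 — gives 3 non-empty perimeters. Each is a 6-segment closed polygon; G0 lifts to the layer z and rapids to the start vertex, then G1 traces the edges.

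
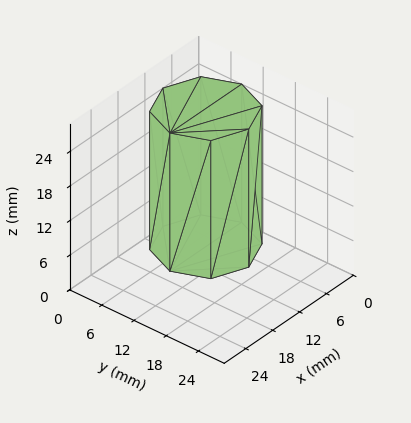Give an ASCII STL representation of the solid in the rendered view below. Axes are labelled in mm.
Reading the render: the shape is a regular 8-sided prism (a cylinder approximated with 8 flat sides), circumscribed radius ≈ 8 mm, height ≈ 24 mm (dimensions read to the nearest mm from the axis ticks). For the STL, each face is triangulated and given an outward normal.

solid part
  facet normal 0.0000 0.0000 -1.0000
    outer loop
      vertex 8.0 16.0 0.0
      vertex 13.7 13.7 0.0
      vertex 16.0 8.0 0.0
    endloop
  endfacet
  facet normal 0.0000 0.0000 -1.0000
    outer loop
      vertex 2.3 13.7 0.0
      vertex 8.0 16.0 0.0
      vertex 16.0 8.0 0.0
    endloop
  endfacet
  facet normal 0.0000 0.0000 -1.0000
    outer loop
      vertex 0.0 8.0 0.0
      vertex 2.3 13.7 0.0
      vertex 16.0 8.0 0.0
    endloop
  endfacet
  facet normal 0.0000 0.0000 -1.0000
    outer loop
      vertex 2.3 2.3 0.0
      vertex 0.0 8.0 0.0
      vertex 16.0 8.0 0.0
    endloop
  endfacet
  facet normal 0.0000 0.0000 -1.0000
    outer loop
      vertex 8.0 0.0 0.0
      vertex 2.3 2.3 0.0
      vertex 16.0 8.0 0.0
    endloop
  endfacet
  facet normal 0.0000 0.0000 -1.0000
    outer loop
      vertex 13.7 2.3 0.0
      vertex 8.0 0.0 0.0
      vertex 16.0 8.0 0.0
    endloop
  endfacet
  facet normal 0.0000 0.0000 1.0000
    outer loop
      vertex 16.0 8.0 24.0
      vertex 13.7 13.7 24.0
      vertex 8.0 16.0 24.0
    endloop
  endfacet
  facet normal 0.0000 0.0000 1.0000
    outer loop
      vertex 16.0 8.0 24.0
      vertex 8.0 16.0 24.0
      vertex 2.3 13.7 24.0
    endloop
  endfacet
  facet normal 0.0000 0.0000 1.0000
    outer loop
      vertex 16.0 8.0 24.0
      vertex 2.3 13.7 24.0
      vertex 0.0 8.0 24.0
    endloop
  endfacet
  facet normal 0.0000 0.0000 1.0000
    outer loop
      vertex 16.0 8.0 24.0
      vertex 0.0 8.0 24.0
      vertex 2.3 2.3 24.0
    endloop
  endfacet
  facet normal 0.0000 0.0000 1.0000
    outer loop
      vertex 16.0 8.0 24.0
      vertex 2.3 2.3 24.0
      vertex 8.0 0.0 24.0
    endloop
  endfacet
  facet normal 0.0000 0.0000 1.0000
    outer loop
      vertex 16.0 8.0 24.0
      vertex 8.0 0.0 24.0
      vertex 13.7 2.3 24.0
    endloop
  endfacet
  facet normal 0.9274 0.3742 0.0000
    outer loop
      vertex 16.0 8.0 0.0
      vertex 13.7 13.7 0.0
      vertex 13.7 13.7 24.0
    endloop
  endfacet
  facet normal 0.9274 0.3742 0.0000
    outer loop
      vertex 16.0 8.0 0.0
      vertex 13.7 13.7 24.0
      vertex 16.0 8.0 24.0
    endloop
  endfacet
  facet normal 0.3742 0.9274 0.0000
    outer loop
      vertex 13.7 13.7 0.0
      vertex 8.0 16.0 0.0
      vertex 8.0 16.0 24.0
    endloop
  endfacet
  facet normal 0.3742 0.9274 0.0000
    outer loop
      vertex 13.7 13.7 0.0
      vertex 8.0 16.0 24.0
      vertex 13.7 13.7 24.0
    endloop
  endfacet
  facet normal -0.3742 0.9274 0.0000
    outer loop
      vertex 8.0 16.0 0.0
      vertex 2.3 13.7 0.0
      vertex 2.3 13.7 24.0
    endloop
  endfacet
  facet normal -0.3742 0.9274 0.0000
    outer loop
      vertex 8.0 16.0 0.0
      vertex 2.3 13.7 24.0
      vertex 8.0 16.0 24.0
    endloop
  endfacet
  facet normal -0.9274 0.3742 0.0000
    outer loop
      vertex 2.3 13.7 0.0
      vertex 0.0 8.0 0.0
      vertex 0.0 8.0 24.0
    endloop
  endfacet
  facet normal -0.9274 0.3742 0.0000
    outer loop
      vertex 2.3 13.7 0.0
      vertex 0.0 8.0 24.0
      vertex 2.3 13.7 24.0
    endloop
  endfacet
  facet normal -0.9274 -0.3742 0.0000
    outer loop
      vertex 0.0 8.0 0.0
      vertex 2.3 2.3 0.0
      vertex 2.3 2.3 24.0
    endloop
  endfacet
  facet normal -0.9274 -0.3742 0.0000
    outer loop
      vertex 0.0 8.0 0.0
      vertex 2.3 2.3 24.0
      vertex 0.0 8.0 24.0
    endloop
  endfacet
  facet normal -0.3742 -0.9274 0.0000
    outer loop
      vertex 2.3 2.3 0.0
      vertex 8.0 0.0 0.0
      vertex 8.0 0.0 24.0
    endloop
  endfacet
  facet normal -0.3742 -0.9274 0.0000
    outer loop
      vertex 2.3 2.3 0.0
      vertex 8.0 0.0 24.0
      vertex 2.3 2.3 24.0
    endloop
  endfacet
  facet normal 0.3742 -0.9274 0.0000
    outer loop
      vertex 8.0 0.0 0.0
      vertex 13.7 2.3 0.0
      vertex 13.7 2.3 24.0
    endloop
  endfacet
  facet normal 0.3742 -0.9274 0.0000
    outer loop
      vertex 8.0 0.0 0.0
      vertex 13.7 2.3 24.0
      vertex 8.0 0.0 24.0
    endloop
  endfacet
  facet normal 0.9274 -0.3742 0.0000
    outer loop
      vertex 13.7 2.3 0.0
      vertex 16.0 8.0 0.0
      vertex 16.0 8.0 24.0
    endloop
  endfacet
  facet normal 0.9274 -0.3742 0.0000
    outer loop
      vertex 13.7 2.3 0.0
      vertex 16.0 8.0 24.0
      vertex 13.7 2.3 24.0
    endloop
  endfacet
endsolid part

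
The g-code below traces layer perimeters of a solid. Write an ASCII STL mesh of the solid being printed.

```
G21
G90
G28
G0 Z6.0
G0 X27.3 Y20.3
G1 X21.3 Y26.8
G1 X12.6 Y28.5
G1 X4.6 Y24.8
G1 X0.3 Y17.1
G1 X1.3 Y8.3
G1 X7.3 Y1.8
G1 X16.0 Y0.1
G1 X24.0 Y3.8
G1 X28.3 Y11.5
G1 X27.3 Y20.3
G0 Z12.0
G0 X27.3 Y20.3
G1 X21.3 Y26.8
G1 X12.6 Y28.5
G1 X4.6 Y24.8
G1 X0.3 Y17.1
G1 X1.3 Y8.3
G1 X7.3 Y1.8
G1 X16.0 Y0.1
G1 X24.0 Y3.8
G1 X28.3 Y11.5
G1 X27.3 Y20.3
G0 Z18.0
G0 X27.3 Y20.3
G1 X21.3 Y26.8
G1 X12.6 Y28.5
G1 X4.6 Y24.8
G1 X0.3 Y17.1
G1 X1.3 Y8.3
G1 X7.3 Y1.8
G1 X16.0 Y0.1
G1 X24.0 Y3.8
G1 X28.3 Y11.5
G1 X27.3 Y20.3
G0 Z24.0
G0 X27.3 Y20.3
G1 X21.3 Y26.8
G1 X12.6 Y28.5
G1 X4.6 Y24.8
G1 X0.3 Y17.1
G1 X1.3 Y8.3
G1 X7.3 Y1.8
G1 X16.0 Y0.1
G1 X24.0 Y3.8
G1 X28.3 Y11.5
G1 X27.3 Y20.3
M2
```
solid part
  facet normal 0.0000 0.0000 -1.0000
    outer loop
      vertex 12.6 28.5 0.0
      vertex 21.3 26.8 0.0
      vertex 27.3 20.3 0.0
    endloop
  endfacet
  facet normal 0.0000 0.0000 -1.0000
    outer loop
      vertex 4.6 24.8 0.0
      vertex 12.6 28.5 0.0
      vertex 27.3 20.3 0.0
    endloop
  endfacet
  facet normal 0.0000 0.0000 -1.0000
    outer loop
      vertex 0.3 17.1 0.0
      vertex 4.6 24.8 0.0
      vertex 27.3 20.3 0.0
    endloop
  endfacet
  facet normal 0.0000 0.0000 -1.0000
    outer loop
      vertex 1.3 8.3 0.0
      vertex 0.3 17.1 0.0
      vertex 27.3 20.3 0.0
    endloop
  endfacet
  facet normal 0.0000 0.0000 -1.0000
    outer loop
      vertex 7.3 1.8 0.0
      vertex 1.3 8.3 0.0
      vertex 27.3 20.3 0.0
    endloop
  endfacet
  facet normal 0.0000 0.0000 -1.0000
    outer loop
      vertex 16.0 0.1 0.0
      vertex 7.3 1.8 0.0
      vertex 27.3 20.3 0.0
    endloop
  endfacet
  facet normal 0.0000 0.0000 -1.0000
    outer loop
      vertex 24.0 3.8 0.0
      vertex 16.0 0.1 0.0
      vertex 27.3 20.3 0.0
    endloop
  endfacet
  facet normal 0.0000 0.0000 -1.0000
    outer loop
      vertex 28.3 11.5 0.0
      vertex 24.0 3.8 0.0
      vertex 27.3 20.3 0.0
    endloop
  endfacet
  facet normal 0.0000 0.0000 1.0000
    outer loop
      vertex 27.3 20.3 24.0
      vertex 21.3 26.8 24.0
      vertex 12.6 28.5 24.0
    endloop
  endfacet
  facet normal 0.0000 0.0000 1.0000
    outer loop
      vertex 27.3 20.3 24.0
      vertex 12.6 28.5 24.0
      vertex 4.6 24.8 24.0
    endloop
  endfacet
  facet normal 0.0000 0.0000 1.0000
    outer loop
      vertex 27.3 20.3 24.0
      vertex 4.6 24.8 24.0
      vertex 0.3 17.1 24.0
    endloop
  endfacet
  facet normal 0.0000 0.0000 1.0000
    outer loop
      vertex 27.3 20.3 24.0
      vertex 0.3 17.1 24.0
      vertex 1.3 8.3 24.0
    endloop
  endfacet
  facet normal 0.0000 0.0000 1.0000
    outer loop
      vertex 27.3 20.3 24.0
      vertex 1.3 8.3 24.0
      vertex 7.3 1.8 24.0
    endloop
  endfacet
  facet normal 0.0000 0.0000 1.0000
    outer loop
      vertex 27.3 20.3 24.0
      vertex 7.3 1.8 24.0
      vertex 16.0 0.1 24.0
    endloop
  endfacet
  facet normal 0.0000 0.0000 1.0000
    outer loop
      vertex 27.3 20.3 24.0
      vertex 16.0 0.1 24.0
      vertex 24.0 3.8 24.0
    endloop
  endfacet
  facet normal 0.0000 0.0000 1.0000
    outer loop
      vertex 27.3 20.3 24.0
      vertex 24.0 3.8 24.0
      vertex 28.3 11.5 24.0
    endloop
  endfacet
  facet normal 0.7348 0.6783 0.0000
    outer loop
      vertex 27.3 20.3 0.0
      vertex 21.3 26.8 0.0
      vertex 21.3 26.8 24.0
    endloop
  endfacet
  facet normal 0.7348 0.6783 0.0000
    outer loop
      vertex 27.3 20.3 0.0
      vertex 21.3 26.8 24.0
      vertex 27.3 20.3 24.0
    endloop
  endfacet
  facet normal 0.1918 0.9814 0.0000
    outer loop
      vertex 21.3 26.8 0.0
      vertex 12.6 28.5 0.0
      vertex 12.6 28.5 24.0
    endloop
  endfacet
  facet normal 0.1918 0.9814 0.0000
    outer loop
      vertex 21.3 26.8 0.0
      vertex 12.6 28.5 24.0
      vertex 21.3 26.8 24.0
    endloop
  endfacet
  facet normal -0.4198 0.9076 0.0000
    outer loop
      vertex 12.6 28.5 0.0
      vertex 4.6 24.8 0.0
      vertex 4.6 24.8 24.0
    endloop
  endfacet
  facet normal -0.4198 0.9076 0.0000
    outer loop
      vertex 12.6 28.5 0.0
      vertex 4.6 24.8 24.0
      vertex 12.6 28.5 24.0
    endloop
  endfacet
  facet normal -0.8731 0.4876 0.0000
    outer loop
      vertex 4.6 24.8 0.0
      vertex 0.3 17.1 0.0
      vertex 0.3 17.1 24.0
    endloop
  endfacet
  facet normal -0.8731 0.4876 0.0000
    outer loop
      vertex 4.6 24.8 0.0
      vertex 0.3 17.1 24.0
      vertex 4.6 24.8 24.0
    endloop
  endfacet
  facet normal -0.9936 -0.1129 0.0000
    outer loop
      vertex 0.3 17.1 0.0
      vertex 1.3 8.3 0.0
      vertex 1.3 8.3 24.0
    endloop
  endfacet
  facet normal -0.9936 -0.1129 0.0000
    outer loop
      vertex 0.3 17.1 0.0
      vertex 1.3 8.3 24.0
      vertex 0.3 17.1 24.0
    endloop
  endfacet
  facet normal -0.7348 -0.6783 0.0000
    outer loop
      vertex 1.3 8.3 0.0
      vertex 7.3 1.8 0.0
      vertex 7.3 1.8 24.0
    endloop
  endfacet
  facet normal -0.7348 -0.6783 0.0000
    outer loop
      vertex 1.3 8.3 0.0
      vertex 7.3 1.8 24.0
      vertex 1.3 8.3 24.0
    endloop
  endfacet
  facet normal -0.1918 -0.9814 0.0000
    outer loop
      vertex 7.3 1.8 0.0
      vertex 16.0 0.1 0.0
      vertex 16.0 0.1 24.0
    endloop
  endfacet
  facet normal -0.1918 -0.9814 0.0000
    outer loop
      vertex 7.3 1.8 0.0
      vertex 16.0 0.1 24.0
      vertex 7.3 1.8 24.0
    endloop
  endfacet
  facet normal 0.4198 -0.9076 0.0000
    outer loop
      vertex 16.0 0.1 0.0
      vertex 24.0 3.8 0.0
      vertex 24.0 3.8 24.0
    endloop
  endfacet
  facet normal 0.4198 -0.9076 0.0000
    outer loop
      vertex 16.0 0.1 0.0
      vertex 24.0 3.8 24.0
      vertex 16.0 0.1 24.0
    endloop
  endfacet
  facet normal 0.8731 -0.4876 0.0000
    outer loop
      vertex 24.0 3.8 0.0
      vertex 28.3 11.5 0.0
      vertex 28.3 11.5 24.0
    endloop
  endfacet
  facet normal 0.8731 -0.4876 0.0000
    outer loop
      vertex 24.0 3.8 0.0
      vertex 28.3 11.5 24.0
      vertex 24.0 3.8 24.0
    endloop
  endfacet
  facet normal 0.9936 0.1129 0.0000
    outer loop
      vertex 28.3 11.5 0.0
      vertex 27.3 20.3 0.0
      vertex 27.3 20.3 24.0
    endloop
  endfacet
  facet normal 0.9936 0.1129 0.0000
    outer loop
      vertex 28.3 11.5 0.0
      vertex 27.3 20.3 24.0
      vertex 28.3 11.5 24.0
    endloop
  endfacet
endsolid part

The G0 Z moves step by Δz≈6.0 mm. Every layer's G1 loop is the same polygon, so the solid is a straight extrusion of it from z=0 to z≈24. Closing with flat bottom and top caps and triangulating gives 36 facets — a regular 10-sided prism (a cylinder approximated with 10 flat sides), circumscribed radius ≈ 14.3 mm, height ≈ 24 mm.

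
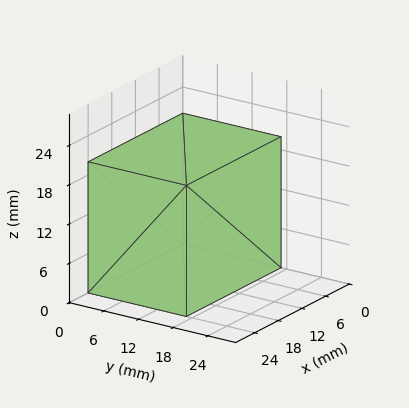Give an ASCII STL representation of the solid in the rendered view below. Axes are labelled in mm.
Reading the render: the shape is a rectangular box, roughly 24 × 17 mm footprint and 20 mm tall (dimensions read to the nearest mm from the axis ticks). For the STL, each face is triangulated and given an outward normal.

solid part
  facet normal 0.0000 0.0000 -1.0000
    outer loop
      vertex 24.00 17.00 0.00
      vertex 24.00 0.00 0.00
      vertex 0.00 0.00 0.00
    endloop
  endfacet
  facet normal 0.0000 0.0000 -1.0000
    outer loop
      vertex 0.00 17.00 0.00
      vertex 24.00 17.00 0.00
      vertex 0.00 0.00 0.00
    endloop
  endfacet
  facet normal 0.0000 0.0000 1.0000
    outer loop
      vertex 0.00 0.00 20.00
      vertex 24.00 0.00 20.00
      vertex 24.00 17.00 20.00
    endloop
  endfacet
  facet normal 0.0000 0.0000 1.0000
    outer loop
      vertex 0.00 0.00 20.00
      vertex 24.00 17.00 20.00
      vertex 0.00 17.00 20.00
    endloop
  endfacet
  facet normal 0.0000 -1.0000 0.0000
    outer loop
      vertex 0.00 0.00 0.00
      vertex 24.00 0.00 0.00
      vertex 24.00 0.00 20.00
    endloop
  endfacet
  facet normal 0.0000 -1.0000 0.0000
    outer loop
      vertex 0.00 0.00 0.00
      vertex 24.00 0.00 20.00
      vertex 0.00 0.00 20.00
    endloop
  endfacet
  facet normal 0.0000 1.0000 0.0000
    outer loop
      vertex 24.00 17.00 20.00
      vertex 24.00 17.00 0.00
      vertex 0.00 17.00 0.00
    endloop
  endfacet
  facet normal 0.0000 1.0000 0.0000
    outer loop
      vertex 0.00 17.00 20.00
      vertex 24.00 17.00 20.00
      vertex 0.00 17.00 0.00
    endloop
  endfacet
  facet normal -1.0000 0.0000 0.0000
    outer loop
      vertex 0.00 17.00 20.00
      vertex 0.00 17.00 0.00
      vertex 0.00 0.00 0.00
    endloop
  endfacet
  facet normal -1.0000 0.0000 0.0000
    outer loop
      vertex 0.00 0.00 20.00
      vertex 0.00 17.00 20.00
      vertex 0.00 0.00 0.00
    endloop
  endfacet
  facet normal 1.0000 0.0000 0.0000
    outer loop
      vertex 24.00 0.00 0.00
      vertex 24.00 17.00 0.00
      vertex 24.00 17.00 20.00
    endloop
  endfacet
  facet normal 1.0000 0.0000 0.0000
    outer loop
      vertex 24.00 0.00 0.00
      vertex 24.00 17.00 20.00
      vertex 24.00 0.00 20.00
    endloop
  endfacet
endsolid part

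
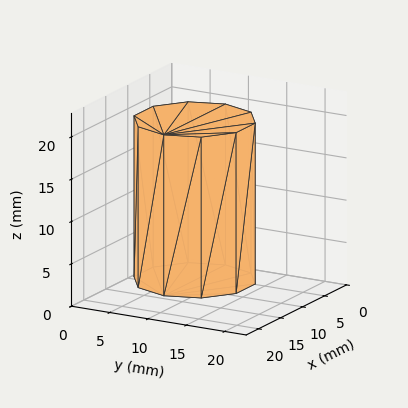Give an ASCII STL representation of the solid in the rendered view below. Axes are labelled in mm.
Reading the render: the shape is a regular 10-sided prism (a cylinder approximated with 10 flat sides), circumscribed radius ≈ 7 mm, height ≈ 19 mm (dimensions read to the nearest mm from the axis ticks). For the STL, each face is triangulated and given an outward normal.

solid part
  facet normal 0.0000 0.0000 -1.0000
    outer loop
      vertex 9.163 13.657 0.000
      vertex 12.663 11.114 0.000
      vertex 14.000 7.000 0.000
    endloop
  endfacet
  facet normal 0.0000 0.0000 -1.0000
    outer loop
      vertex 4.837 13.657 0.000
      vertex 9.163 13.657 0.000
      vertex 14.000 7.000 0.000
    endloop
  endfacet
  facet normal 0.0000 0.0000 -1.0000
    outer loop
      vertex 1.337 11.114 0.000
      vertex 4.837 13.657 0.000
      vertex 14.000 7.000 0.000
    endloop
  endfacet
  facet normal 0.0000 0.0000 -1.0000
    outer loop
      vertex 0.000 7.000 0.000
      vertex 1.337 11.114 0.000
      vertex 14.000 7.000 0.000
    endloop
  endfacet
  facet normal 0.0000 0.0000 -1.0000
    outer loop
      vertex 1.337 2.886 0.000
      vertex 0.000 7.000 0.000
      vertex 14.000 7.000 0.000
    endloop
  endfacet
  facet normal 0.0000 0.0000 -1.0000
    outer loop
      vertex 4.837 0.343 0.000
      vertex 1.337 2.886 0.000
      vertex 14.000 7.000 0.000
    endloop
  endfacet
  facet normal 0.0000 0.0000 -1.0000
    outer loop
      vertex 9.163 0.343 0.000
      vertex 4.837 0.343 0.000
      vertex 14.000 7.000 0.000
    endloop
  endfacet
  facet normal 0.0000 0.0000 -1.0000
    outer loop
      vertex 12.663 2.886 0.000
      vertex 9.163 0.343 0.000
      vertex 14.000 7.000 0.000
    endloop
  endfacet
  facet normal 0.0000 0.0000 1.0000
    outer loop
      vertex 14.000 7.000 19.000
      vertex 12.663 11.114 19.000
      vertex 9.163 13.657 19.000
    endloop
  endfacet
  facet normal 0.0000 0.0000 1.0000
    outer loop
      vertex 14.000 7.000 19.000
      vertex 9.163 13.657 19.000
      vertex 4.837 13.657 19.000
    endloop
  endfacet
  facet normal 0.0000 0.0000 1.0000
    outer loop
      vertex 14.000 7.000 19.000
      vertex 4.837 13.657 19.000
      vertex 1.337 11.114 19.000
    endloop
  endfacet
  facet normal 0.0000 0.0000 1.0000
    outer loop
      vertex 14.000 7.000 19.000
      vertex 1.337 11.114 19.000
      vertex 0.000 7.000 19.000
    endloop
  endfacet
  facet normal 0.0000 0.0000 1.0000
    outer loop
      vertex 14.000 7.000 19.000
      vertex 0.000 7.000 19.000
      vertex 1.337 2.886 19.000
    endloop
  endfacet
  facet normal 0.0000 0.0000 1.0000
    outer loop
      vertex 14.000 7.000 19.000
      vertex 1.337 2.886 19.000
      vertex 4.837 0.343 19.000
    endloop
  endfacet
  facet normal 0.0000 0.0000 1.0000
    outer loop
      vertex 14.000 7.000 19.000
      vertex 4.837 0.343 19.000
      vertex 9.163 0.343 19.000
    endloop
  endfacet
  facet normal 0.0000 0.0000 1.0000
    outer loop
      vertex 14.000 7.000 19.000
      vertex 9.163 0.343 19.000
      vertex 12.663 2.886 19.000
    endloop
  endfacet
  facet normal 0.9510 0.3091 0.0000
    outer loop
      vertex 14.000 7.000 0.000
      vertex 12.663 11.114 0.000
      vertex 12.663 11.114 19.000
    endloop
  endfacet
  facet normal 0.9510 0.3091 0.0000
    outer loop
      vertex 14.000 7.000 0.000
      vertex 12.663 11.114 19.000
      vertex 14.000 7.000 19.000
    endloop
  endfacet
  facet normal 0.5878 0.8090 0.0000
    outer loop
      vertex 12.663 11.114 0.000
      vertex 9.163 13.657 0.000
      vertex 9.163 13.657 19.000
    endloop
  endfacet
  facet normal 0.5878 0.8090 0.0000
    outer loop
      vertex 12.663 11.114 0.000
      vertex 9.163 13.657 19.000
      vertex 12.663 11.114 19.000
    endloop
  endfacet
  facet normal 0.0000 1.0000 0.0000
    outer loop
      vertex 9.163 13.657 0.000
      vertex 4.837 13.657 0.000
      vertex 4.837 13.657 19.000
    endloop
  endfacet
  facet normal 0.0000 1.0000 0.0000
    outer loop
      vertex 9.163 13.657 0.000
      vertex 4.837 13.657 19.000
      vertex 9.163 13.657 19.000
    endloop
  endfacet
  facet normal -0.5878 0.8090 0.0000
    outer loop
      vertex 4.837 13.657 0.000
      vertex 1.337 11.114 0.000
      vertex 1.337 11.114 19.000
    endloop
  endfacet
  facet normal -0.5878 0.8090 0.0000
    outer loop
      vertex 4.837 13.657 0.000
      vertex 1.337 11.114 19.000
      vertex 4.837 13.657 19.000
    endloop
  endfacet
  facet normal -0.9510 0.3091 0.0000
    outer loop
      vertex 1.337 11.114 0.000
      vertex 0.000 7.000 0.000
      vertex 0.000 7.000 19.000
    endloop
  endfacet
  facet normal -0.9510 0.3091 0.0000
    outer loop
      vertex 1.337 11.114 0.000
      vertex 0.000 7.000 19.000
      vertex 1.337 11.114 19.000
    endloop
  endfacet
  facet normal -0.9510 -0.3091 0.0000
    outer loop
      vertex 0.000 7.000 0.000
      vertex 1.337 2.886 0.000
      vertex 1.337 2.886 19.000
    endloop
  endfacet
  facet normal -0.9510 -0.3091 0.0000
    outer loop
      vertex 0.000 7.000 0.000
      vertex 1.337 2.886 19.000
      vertex 0.000 7.000 19.000
    endloop
  endfacet
  facet normal -0.5878 -0.8090 0.0000
    outer loop
      vertex 1.337 2.886 0.000
      vertex 4.837 0.343 0.000
      vertex 4.837 0.343 19.000
    endloop
  endfacet
  facet normal -0.5878 -0.8090 0.0000
    outer loop
      vertex 1.337 2.886 0.000
      vertex 4.837 0.343 19.000
      vertex 1.337 2.886 19.000
    endloop
  endfacet
  facet normal 0.0000 -1.0000 0.0000
    outer loop
      vertex 4.837 0.343 0.000
      vertex 9.163 0.343 0.000
      vertex 9.163 0.343 19.000
    endloop
  endfacet
  facet normal 0.0000 -1.0000 0.0000
    outer loop
      vertex 4.837 0.343 0.000
      vertex 9.163 0.343 19.000
      vertex 4.837 0.343 19.000
    endloop
  endfacet
  facet normal 0.5878 -0.8090 0.0000
    outer loop
      vertex 9.163 0.343 0.000
      vertex 12.663 2.886 0.000
      vertex 12.663 2.886 19.000
    endloop
  endfacet
  facet normal 0.5878 -0.8090 0.0000
    outer loop
      vertex 9.163 0.343 0.000
      vertex 12.663 2.886 19.000
      vertex 9.163 0.343 19.000
    endloop
  endfacet
  facet normal 0.9510 -0.3091 0.0000
    outer loop
      vertex 12.663 2.886 0.000
      vertex 14.000 7.000 0.000
      vertex 14.000 7.000 19.000
    endloop
  endfacet
  facet normal 0.9510 -0.3091 0.0000
    outer loop
      vertex 12.663 2.886 0.000
      vertex 14.000 7.000 19.000
      vertex 12.663 2.886 19.000
    endloop
  endfacet
endsolid part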